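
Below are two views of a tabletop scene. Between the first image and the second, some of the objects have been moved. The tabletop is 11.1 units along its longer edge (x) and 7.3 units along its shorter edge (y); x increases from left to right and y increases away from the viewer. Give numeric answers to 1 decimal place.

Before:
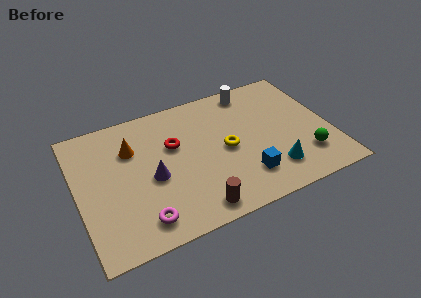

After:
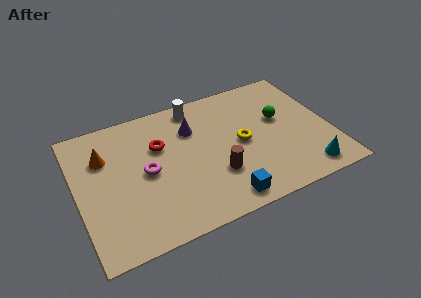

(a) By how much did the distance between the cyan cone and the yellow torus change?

+1.0

They were about 2.6 units apart before and 3.6 after — 1.0 units further apart.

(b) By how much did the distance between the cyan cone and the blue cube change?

+2.5

They were about 1.2 units apart before and 3.7 after — 2.5 units further apart.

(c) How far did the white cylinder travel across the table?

2.5

The white cylinder moved from about (8.0, 6.4) to (5.5, 6.4), a distance of √(2.5² + 0.0²) ≈ 2.5.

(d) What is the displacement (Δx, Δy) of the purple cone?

(2.0, 2.0)

The purple cone started near (3.2, 3.2) and ended near (5.2, 5.2).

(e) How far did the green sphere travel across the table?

2.6

The green sphere was near (9.8, 1.8) before and (9.0, 4.3) after, so it travelled √(0.8² + 2.5²) ≈ 2.6 units.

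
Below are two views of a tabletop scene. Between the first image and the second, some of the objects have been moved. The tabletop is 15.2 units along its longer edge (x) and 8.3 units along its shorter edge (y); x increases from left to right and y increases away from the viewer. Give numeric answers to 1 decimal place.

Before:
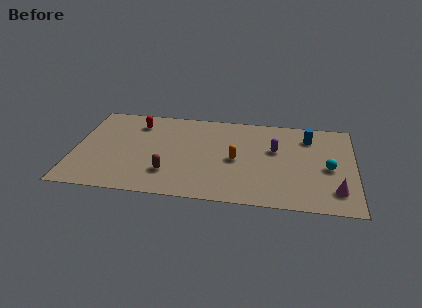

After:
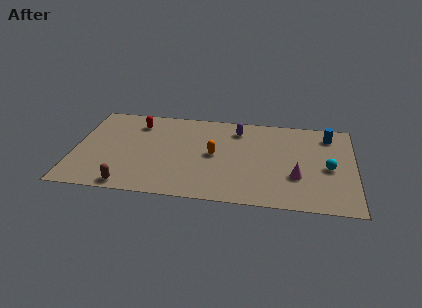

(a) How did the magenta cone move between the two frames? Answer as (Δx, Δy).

(-2.1, 1.0)

The magenta cone was at about (14.2, 1.8) and moved to about (12.1, 2.8).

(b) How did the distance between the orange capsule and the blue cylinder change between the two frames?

+2.0

The distance was about 4.7 in the first image and 6.7 in the second, so they moved 2.0 units further apart.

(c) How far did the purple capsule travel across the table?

2.6

The purple capsule moved from about (10.9, 5.1) to (8.8, 6.7), a distance of √(2.1² + 1.6²) ≈ 2.6.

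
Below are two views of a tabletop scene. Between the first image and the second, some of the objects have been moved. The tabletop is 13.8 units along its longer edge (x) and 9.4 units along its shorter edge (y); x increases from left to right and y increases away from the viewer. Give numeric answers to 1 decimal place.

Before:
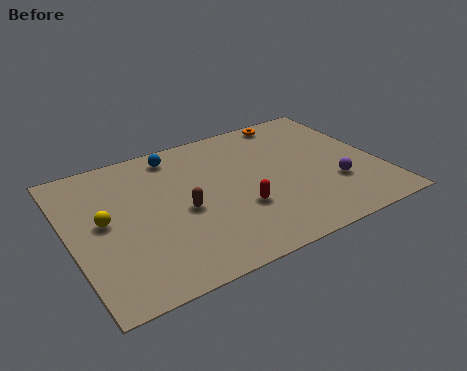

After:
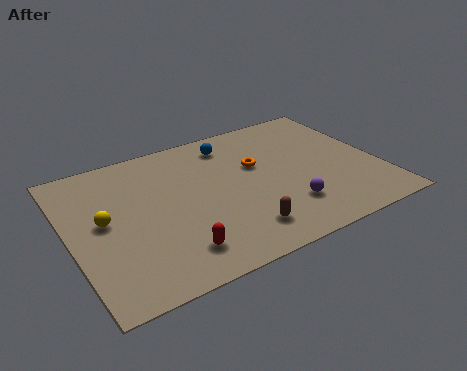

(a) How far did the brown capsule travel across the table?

3.3

From (4.9, 4.2) to (7.1, 1.8), the brown capsule covered √(2.2² + 2.4²) ≈ 3.3 units.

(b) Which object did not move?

the yellow sphere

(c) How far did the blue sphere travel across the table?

2.5

The blue sphere moved from about (5.1, 8.1) to (7.6, 7.8), a distance of √(2.5² + 0.3²) ≈ 2.5.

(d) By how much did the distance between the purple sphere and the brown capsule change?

-4.5

The distance was about 6.8 in the first image and 2.3 in the second, so they moved 4.5 units closer together.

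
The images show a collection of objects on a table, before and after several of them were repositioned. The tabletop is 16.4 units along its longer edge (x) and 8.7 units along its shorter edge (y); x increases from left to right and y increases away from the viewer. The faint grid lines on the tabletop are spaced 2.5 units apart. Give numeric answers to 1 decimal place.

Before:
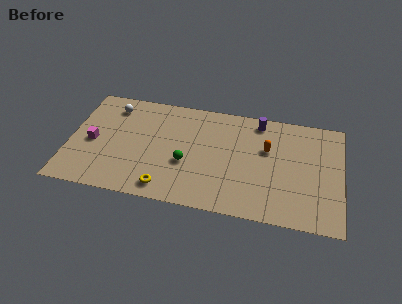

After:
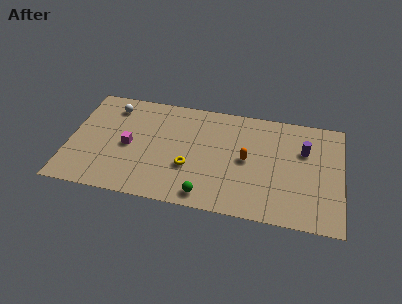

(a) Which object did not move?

the white sphere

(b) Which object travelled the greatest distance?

the purple cylinder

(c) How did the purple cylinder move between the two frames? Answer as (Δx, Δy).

(2.8, -1.8)

The purple cylinder was at about (11.3, 7.6) and moved to about (14.1, 5.8).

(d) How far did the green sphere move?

2.6

The green sphere moved from about (7.1, 3.4) to (8.4, 1.1), a distance of √(1.3² + 2.3²) ≈ 2.6.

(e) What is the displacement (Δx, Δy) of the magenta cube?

(2.2, 0.1)

From the two frames, the magenta cube sits at roughly (1.4, 4.0) before and (3.6, 4.1) after.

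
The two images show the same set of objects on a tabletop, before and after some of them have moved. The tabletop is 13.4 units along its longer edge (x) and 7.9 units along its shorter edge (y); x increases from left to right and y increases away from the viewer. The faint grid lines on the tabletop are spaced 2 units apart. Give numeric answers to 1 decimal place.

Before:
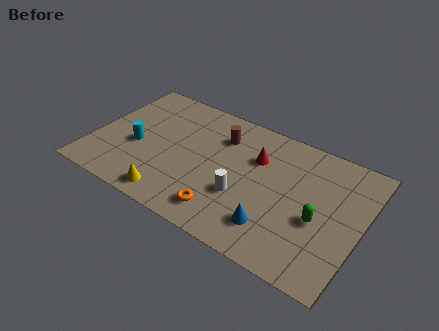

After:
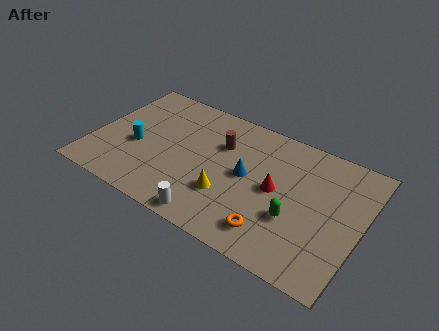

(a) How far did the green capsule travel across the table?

1.2

From (11.4, 3.3) to (10.3, 2.8), the green capsule covered √(1.1² + 0.5²) ≈ 1.2 units.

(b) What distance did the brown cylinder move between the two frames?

0.5

From (6.1, 5.9) to (6.2, 5.4), the brown cylinder covered √(0.1² + 0.5²) ≈ 0.5 units.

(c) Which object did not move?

the cyan cylinder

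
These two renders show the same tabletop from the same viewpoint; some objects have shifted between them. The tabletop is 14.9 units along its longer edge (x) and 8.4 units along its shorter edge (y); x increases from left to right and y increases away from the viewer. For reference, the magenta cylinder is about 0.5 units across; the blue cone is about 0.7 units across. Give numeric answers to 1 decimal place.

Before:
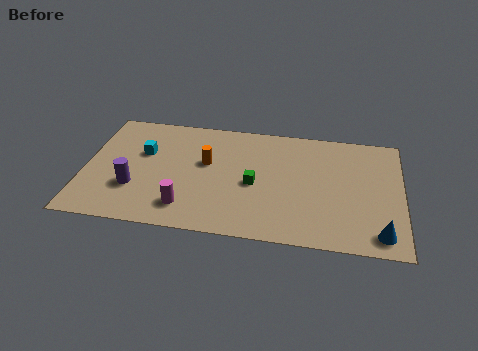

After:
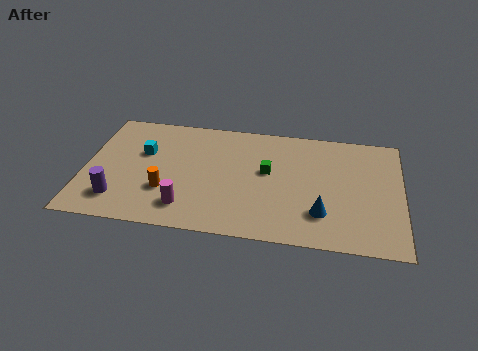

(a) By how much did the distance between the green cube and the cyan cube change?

+0.4

They were about 5.5 units apart before and 5.9 after — 0.4 units further apart.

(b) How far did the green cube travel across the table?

1.2

The green cube moved from about (8.0, 3.8) to (8.6, 4.8), a distance of √(0.6² + 1.0²) ≈ 1.2.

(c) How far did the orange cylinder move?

2.9

The orange cylinder was near (5.7, 5.0) before and (3.9, 2.7) after, so it travelled √(1.8² + 2.3²) ≈ 2.9 units.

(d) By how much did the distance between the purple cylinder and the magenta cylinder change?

+0.5

The distance was about 2.7 in the first image and 3.2 in the second, so they moved 0.5 units further apart.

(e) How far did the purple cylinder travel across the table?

1.1

The purple cylinder was near (2.4, 2.7) before and (1.7, 1.8) after, so it travelled √(0.7² + 0.9²) ≈ 1.1 units.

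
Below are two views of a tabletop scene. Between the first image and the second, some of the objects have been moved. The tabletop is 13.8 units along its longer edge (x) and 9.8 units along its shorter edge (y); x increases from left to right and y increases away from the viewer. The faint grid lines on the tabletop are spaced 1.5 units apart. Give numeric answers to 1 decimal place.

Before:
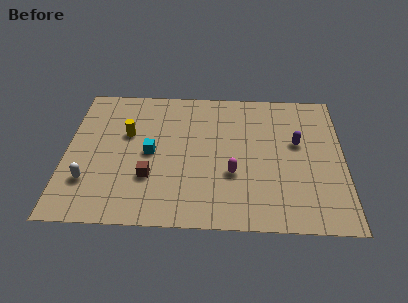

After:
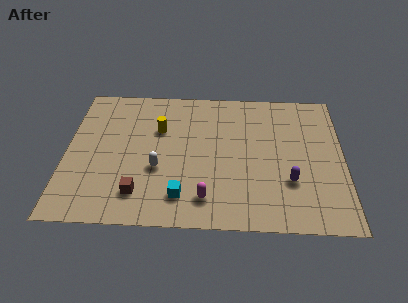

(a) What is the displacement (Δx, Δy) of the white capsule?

(3.4, 1.0)

From the two frames, the white capsule sits at roughly (1.2, 2.7) before and (4.6, 3.7) after.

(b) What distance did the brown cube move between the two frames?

1.2

From (4.2, 3.1) to (3.7, 2.0), the brown cube covered √(0.5² + 1.1²) ≈ 1.2 units.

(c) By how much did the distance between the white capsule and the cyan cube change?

-1.5

Before: roughly 3.7 units apart; after: 2.2. That's 1.5 units closer together.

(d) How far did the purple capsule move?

2.7

The purple capsule was near (11.5, 5.8) before and (11.1, 3.1) after, so it travelled √(0.4² + 2.7²) ≈ 2.7 units.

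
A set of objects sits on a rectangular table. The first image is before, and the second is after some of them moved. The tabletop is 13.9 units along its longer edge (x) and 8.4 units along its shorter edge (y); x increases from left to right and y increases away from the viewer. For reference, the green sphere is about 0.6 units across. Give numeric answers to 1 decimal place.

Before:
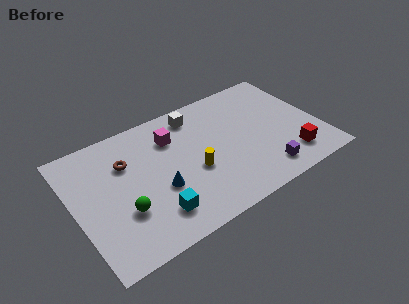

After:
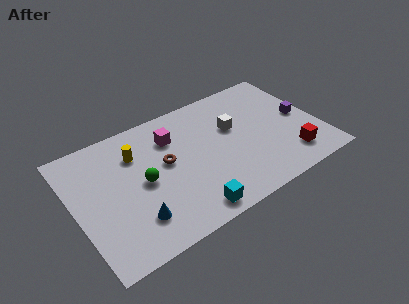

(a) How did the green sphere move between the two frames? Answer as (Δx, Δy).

(1.3, 1.3)

From the two frames, the green sphere sits at roughly (2.5, 2.8) before and (3.8, 4.1) after.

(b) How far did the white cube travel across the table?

2.7

The white cube moved from about (7.3, 7.1) to (9.2, 5.2), a distance of √(1.9² + 1.9²) ≈ 2.7.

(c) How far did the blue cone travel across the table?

2.0

The blue cone moved from about (4.6, 3.2) to (3.0, 2.0), a distance of √(1.6² + 1.2²) ≈ 2.0.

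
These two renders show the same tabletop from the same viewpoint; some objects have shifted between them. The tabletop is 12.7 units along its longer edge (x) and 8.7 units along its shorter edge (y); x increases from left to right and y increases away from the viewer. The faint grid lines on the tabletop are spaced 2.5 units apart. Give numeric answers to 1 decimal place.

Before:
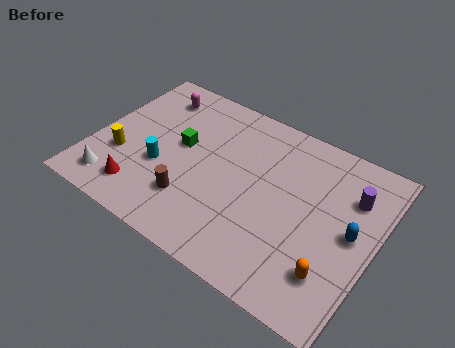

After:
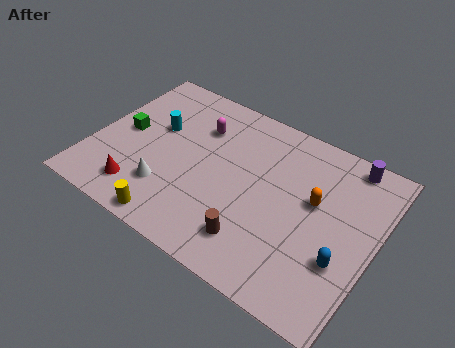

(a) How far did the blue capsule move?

1.5

The blue capsule was near (11.7, 4.4) before and (11.5, 2.9) after, so it travelled √(0.2² + 1.5²) ≈ 1.5 units.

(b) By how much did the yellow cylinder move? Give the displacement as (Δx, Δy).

(2.9, -2.2)

The yellow cylinder started near (1.4, 3.0) and ended near (4.3, 0.8).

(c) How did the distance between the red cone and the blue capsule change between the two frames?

-0.5

The distance was about 9.5 in the first image and 9.0 in the second, so they moved 0.5 units closer together.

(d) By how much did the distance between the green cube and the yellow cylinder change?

+1.6

They were about 3.1 units apart before and 4.7 after — 1.6 units further apart.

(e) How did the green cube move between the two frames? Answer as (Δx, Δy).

(-2.5, -0.5)

From the two frames, the green cube sits at roughly (3.8, 4.9) before and (1.3, 4.4) after.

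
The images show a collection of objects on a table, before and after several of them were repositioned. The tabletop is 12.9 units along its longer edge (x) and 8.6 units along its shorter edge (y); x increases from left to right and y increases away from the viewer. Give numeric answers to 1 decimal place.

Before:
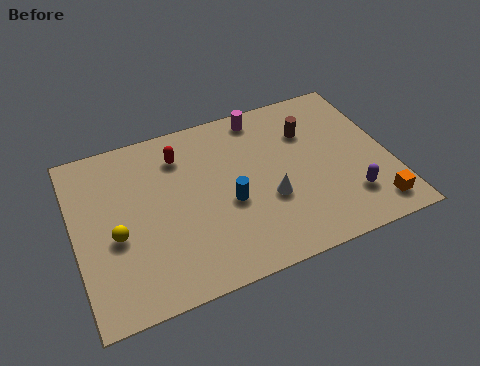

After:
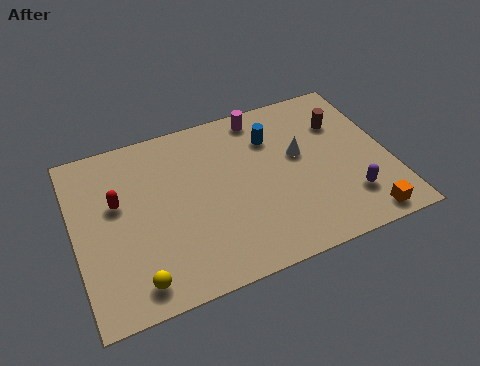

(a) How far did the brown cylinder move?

1.4

The brown cylinder was near (9.8, 6.1) before and (11.2, 6.1) after, so it travelled √(1.4² + 0.0²) ≈ 1.4 units.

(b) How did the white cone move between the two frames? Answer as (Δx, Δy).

(1.5, 1.8)

The white cone was at about (7.8, 3.2) and moved to about (9.3, 5.0).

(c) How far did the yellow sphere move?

2.5

The yellow sphere moved from about (1.6, 3.6) to (2.2, 1.2), a distance of √(0.6² + 2.4²) ≈ 2.5.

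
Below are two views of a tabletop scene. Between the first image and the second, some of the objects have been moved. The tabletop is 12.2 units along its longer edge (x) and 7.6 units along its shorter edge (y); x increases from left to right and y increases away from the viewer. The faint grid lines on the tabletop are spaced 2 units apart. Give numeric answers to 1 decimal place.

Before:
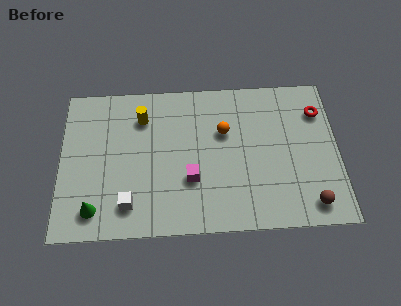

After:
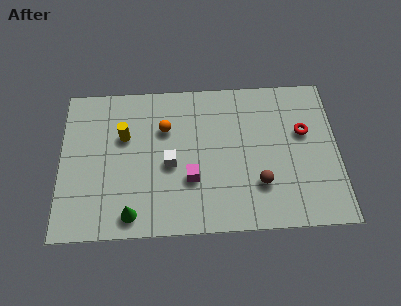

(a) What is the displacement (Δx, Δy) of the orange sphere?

(-2.6, 0.3)

From the two frames, the orange sphere sits at roughly (7.2, 4.9) before and (4.6, 5.2) after.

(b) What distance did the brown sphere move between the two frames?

2.5

The brown sphere moved from about (10.9, 1.1) to (8.7, 2.2), a distance of √(2.2² + 1.1²) ≈ 2.5.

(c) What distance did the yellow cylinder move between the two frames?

1.2

From (3.6, 5.8) to (2.8, 4.9), the yellow cylinder covered √(0.8² + 0.9²) ≈ 1.2 units.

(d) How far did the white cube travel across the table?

2.6

The white cube was near (3.0, 1.5) before and (4.8, 3.4) after, so it travelled √(1.8² + 1.9²) ≈ 2.6 units.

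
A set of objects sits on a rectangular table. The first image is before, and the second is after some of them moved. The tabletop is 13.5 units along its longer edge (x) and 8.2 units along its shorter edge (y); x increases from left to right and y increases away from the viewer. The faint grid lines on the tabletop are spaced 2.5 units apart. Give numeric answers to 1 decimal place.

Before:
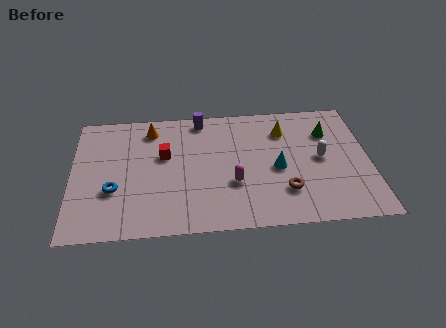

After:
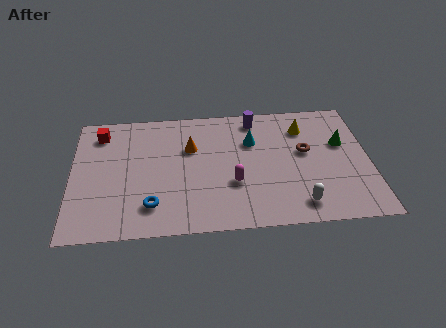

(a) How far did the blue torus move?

2.0

From (1.9, 2.9) to (3.6, 1.8), the blue torus covered √(1.7² + 1.1²) ≈ 2.0 units.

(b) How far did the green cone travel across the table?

1.0

The green cone was near (11.7, 5.9) before and (12.3, 5.1) after, so it travelled √(0.6² + 0.8²) ≈ 1.0 units.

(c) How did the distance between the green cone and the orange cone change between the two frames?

-1.2

The distance was about 8.1 in the first image and 6.9 in the second, so they moved 1.2 units closer together.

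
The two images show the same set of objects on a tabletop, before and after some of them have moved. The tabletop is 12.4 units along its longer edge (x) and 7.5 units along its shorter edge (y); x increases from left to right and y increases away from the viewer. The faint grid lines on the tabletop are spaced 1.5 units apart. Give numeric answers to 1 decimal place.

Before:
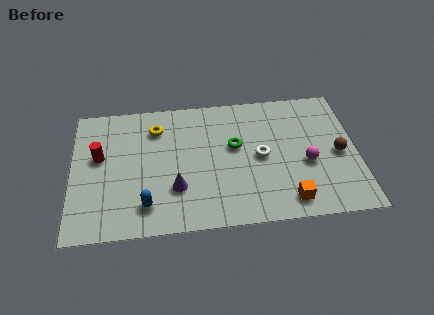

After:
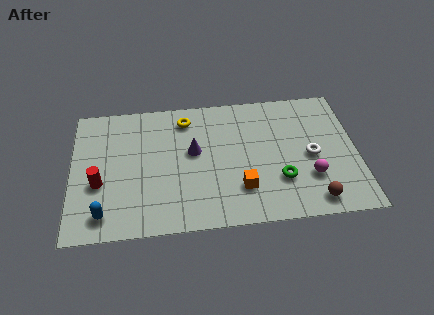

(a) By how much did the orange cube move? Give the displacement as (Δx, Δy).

(-2.0, 0.9)

The orange cube was at about (9.3, 1.1) and moved to about (7.3, 2.0).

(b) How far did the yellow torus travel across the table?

1.4

The yellow torus moved from about (3.7, 5.8) to (5.0, 6.2), a distance of √(1.3² + 0.4²) ≈ 1.4.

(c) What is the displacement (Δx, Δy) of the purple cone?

(0.8, 2.0)

The purple cone was at about (4.5, 2.3) and moved to about (5.3, 4.3).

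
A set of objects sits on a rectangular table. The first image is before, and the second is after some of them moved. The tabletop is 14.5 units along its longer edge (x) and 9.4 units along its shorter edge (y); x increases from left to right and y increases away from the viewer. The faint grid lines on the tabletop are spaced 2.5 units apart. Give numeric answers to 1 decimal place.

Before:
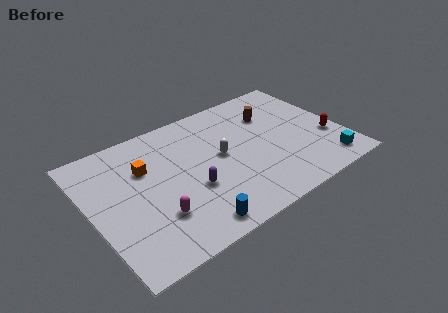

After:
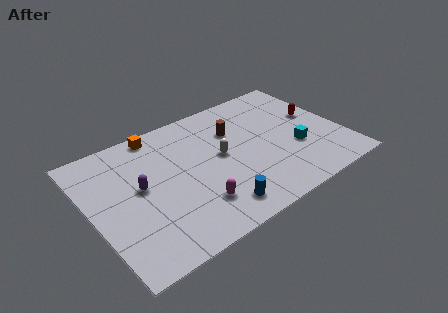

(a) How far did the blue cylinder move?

1.6

The blue cylinder was near (5.0, 1.1) before and (6.5, 1.5) after, so it travelled √(1.5² + 0.4²) ≈ 1.6 units.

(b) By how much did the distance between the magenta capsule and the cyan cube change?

-3.6

The distance was about 9.9 in the first image and 6.3 in the second, so they moved 3.6 units closer together.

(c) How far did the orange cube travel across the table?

2.5

From (3.3, 6.3) to (4.4, 8.5), the orange cube covered √(1.1² + 2.2²) ≈ 2.5 units.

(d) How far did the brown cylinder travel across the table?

2.3

From (10.9, 6.7) to (8.6, 6.5), the brown cylinder covered √(2.3² + 0.2²) ≈ 2.3 units.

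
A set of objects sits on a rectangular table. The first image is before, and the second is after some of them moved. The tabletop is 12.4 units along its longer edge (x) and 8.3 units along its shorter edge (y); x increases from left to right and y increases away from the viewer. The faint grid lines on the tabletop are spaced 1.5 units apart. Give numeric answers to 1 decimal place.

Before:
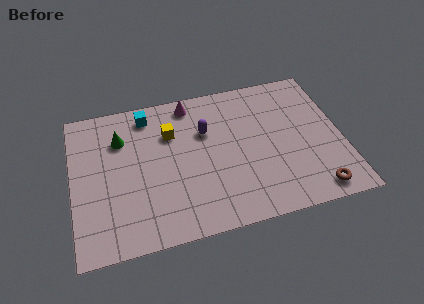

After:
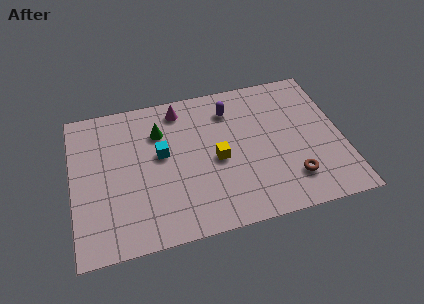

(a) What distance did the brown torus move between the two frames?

1.3

The brown torus was near (10.9, 1.0) before and (9.9, 1.9) after, so it travelled √(1.0² + 0.9²) ≈ 1.3 units.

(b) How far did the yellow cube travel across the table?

2.8

The yellow cube was near (4.6, 5.8) before and (6.6, 3.8) after, so it travelled √(2.0² + 2.0²) ≈ 2.8 units.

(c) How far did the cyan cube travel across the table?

2.5

The cyan cube was near (3.6, 7.1) before and (4.1, 4.7) after, so it travelled √(0.5² + 2.4²) ≈ 2.5 units.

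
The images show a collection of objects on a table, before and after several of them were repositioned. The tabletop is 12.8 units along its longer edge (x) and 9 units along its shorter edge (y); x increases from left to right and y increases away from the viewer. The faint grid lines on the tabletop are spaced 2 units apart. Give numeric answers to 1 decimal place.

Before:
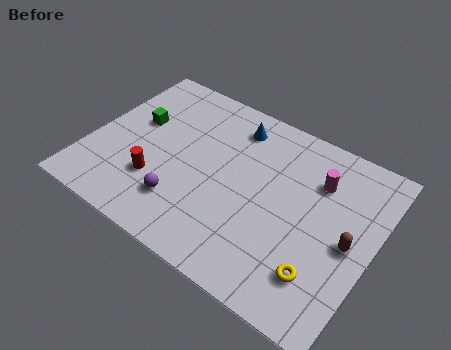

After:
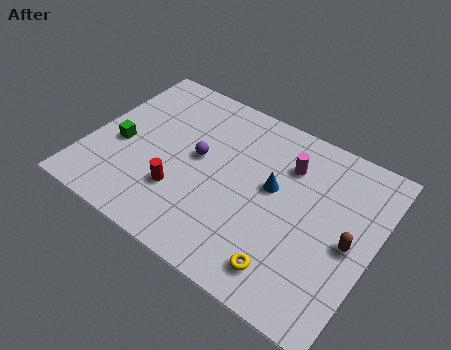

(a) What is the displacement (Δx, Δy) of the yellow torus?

(-1.4, -0.6)

From the two frames, the yellow torus sits at roughly (10.9, 2.1) before and (9.5, 1.5) after.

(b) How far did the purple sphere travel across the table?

2.7

The purple sphere moved from about (4.6, 2.2) to (4.8, 4.9), a distance of √(0.2² + 2.7²) ≈ 2.7.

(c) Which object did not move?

the brown capsule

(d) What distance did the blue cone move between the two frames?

3.2

From (6.0, 7.4) to (8.2, 5.1), the blue cone covered √(2.2² + 2.3²) ≈ 3.2 units.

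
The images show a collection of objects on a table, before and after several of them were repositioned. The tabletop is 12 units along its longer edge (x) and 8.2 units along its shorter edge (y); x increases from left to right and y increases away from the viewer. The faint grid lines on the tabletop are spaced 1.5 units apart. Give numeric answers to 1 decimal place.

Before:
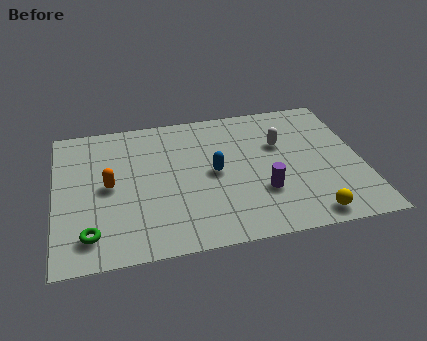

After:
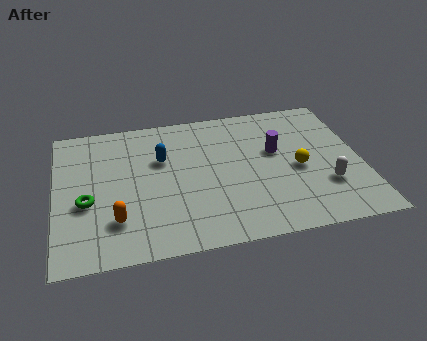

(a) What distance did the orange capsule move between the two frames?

2.0

The orange capsule moved from about (2.1, 4.1) to (2.3, 2.1), a distance of √(0.2² + 2.0²) ≈ 2.0.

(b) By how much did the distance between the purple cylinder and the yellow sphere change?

-1.0

The distance was about 2.4 in the first image and 1.4 in the second, so they moved 1.0 units closer together.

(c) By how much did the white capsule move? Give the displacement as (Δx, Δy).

(1.6, -2.8)

The white capsule was at about (8.9, 5.3) and moved to about (10.5, 2.5).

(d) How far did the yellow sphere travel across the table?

2.8

From (9.7, 0.9) to (9.5, 3.7), the yellow sphere covered √(0.2² + 2.8²) ≈ 2.8 units.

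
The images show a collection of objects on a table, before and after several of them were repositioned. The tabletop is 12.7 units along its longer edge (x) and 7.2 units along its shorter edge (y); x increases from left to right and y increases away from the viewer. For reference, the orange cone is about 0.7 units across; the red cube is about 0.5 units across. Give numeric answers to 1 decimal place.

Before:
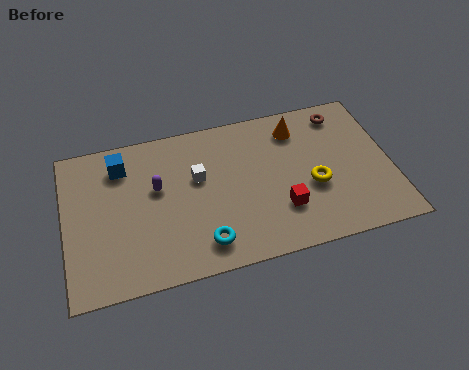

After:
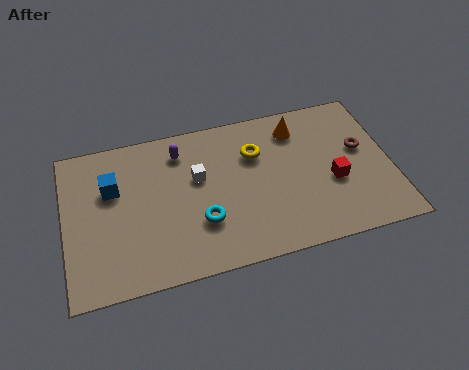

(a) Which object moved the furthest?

the yellow torus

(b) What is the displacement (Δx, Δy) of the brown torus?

(0.6, -1.9)

The brown torus started near (11.0, 6.1) and ended near (11.6, 4.2).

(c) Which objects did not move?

the orange cone and the white cube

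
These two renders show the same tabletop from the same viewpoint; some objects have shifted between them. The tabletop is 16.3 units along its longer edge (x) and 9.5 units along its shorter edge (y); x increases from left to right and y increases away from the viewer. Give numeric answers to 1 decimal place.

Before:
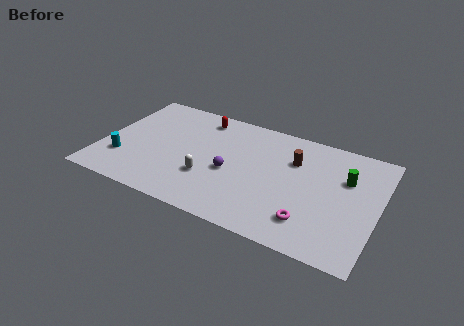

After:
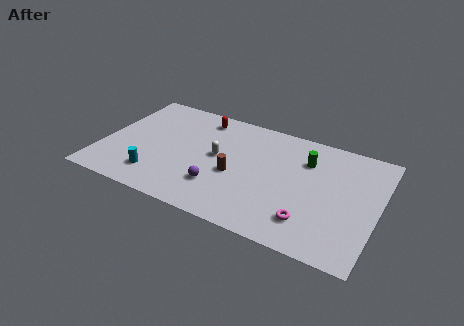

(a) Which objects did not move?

the red capsule and the magenta torus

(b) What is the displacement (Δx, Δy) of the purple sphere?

(-0.5, -1.5)

The purple sphere was at about (7.7, 4.1) and moved to about (7.2, 2.6).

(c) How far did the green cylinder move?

2.5

The green cylinder moved from about (14.3, 6.3) to (11.9, 6.9), a distance of √(2.4² + 0.6²) ≈ 2.5.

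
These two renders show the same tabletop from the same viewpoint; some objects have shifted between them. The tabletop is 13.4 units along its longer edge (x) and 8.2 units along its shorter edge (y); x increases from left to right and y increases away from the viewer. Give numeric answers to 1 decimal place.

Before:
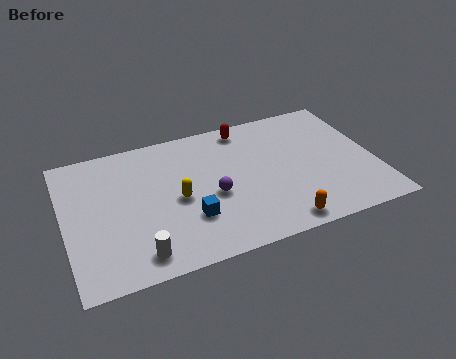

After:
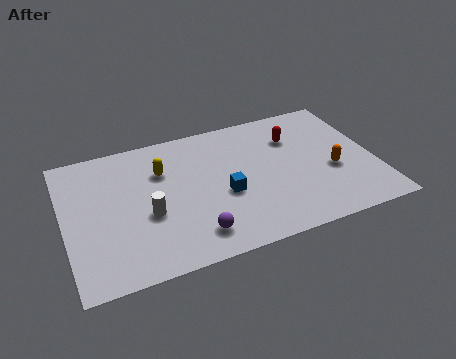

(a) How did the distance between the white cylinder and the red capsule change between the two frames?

-0.8

Before: roughly 7.9 units apart; after: 7.1. That's 0.8 units closer together.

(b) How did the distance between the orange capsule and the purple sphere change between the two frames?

+2.8

Before: roughly 3.7 units apart; after: 6.5. That's 2.8 units further apart.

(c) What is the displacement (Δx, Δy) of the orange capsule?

(2.6, 2.4)

The orange capsule was at about (8.9, 0.9) and moved to about (11.5, 3.3).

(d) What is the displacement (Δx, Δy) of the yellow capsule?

(-0.5, 1.9)

From the two frames, the yellow capsule sits at roughly (4.8, 3.8) before and (4.3, 5.7) after.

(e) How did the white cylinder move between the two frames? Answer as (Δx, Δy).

(0.6, 2.1)

The white cylinder was at about (2.9, 1.2) and moved to about (3.5, 3.3).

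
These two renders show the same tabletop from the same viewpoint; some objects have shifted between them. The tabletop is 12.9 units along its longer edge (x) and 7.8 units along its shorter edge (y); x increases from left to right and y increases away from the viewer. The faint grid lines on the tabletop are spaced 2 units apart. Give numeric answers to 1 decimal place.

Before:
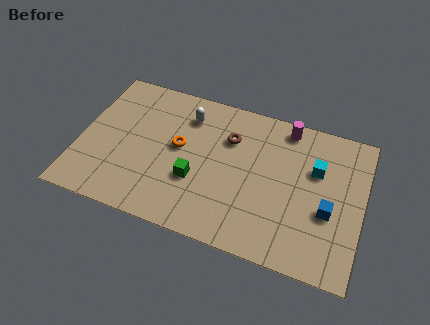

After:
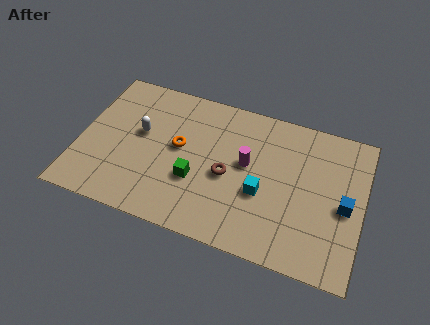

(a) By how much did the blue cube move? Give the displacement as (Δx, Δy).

(0.7, 0.5)

The blue cube started near (11.4, 3.1) and ended near (12.1, 3.6).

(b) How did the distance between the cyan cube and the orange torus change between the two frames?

-2.2

They were about 6.3 units apart before and 4.1 after — 2.2 units closer together.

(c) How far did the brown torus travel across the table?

2.0

From (6.7, 5.5) to (6.8, 3.5), the brown torus covered √(0.1² + 2.0²) ≈ 2.0 units.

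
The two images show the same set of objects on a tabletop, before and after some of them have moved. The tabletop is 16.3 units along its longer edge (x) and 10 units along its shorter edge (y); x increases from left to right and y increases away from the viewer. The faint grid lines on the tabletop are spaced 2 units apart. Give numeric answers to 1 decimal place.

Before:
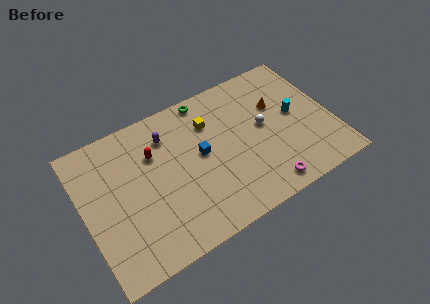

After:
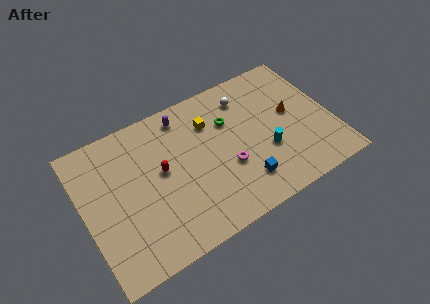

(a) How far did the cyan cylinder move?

2.8

The cyan cylinder was near (14.0, 5.3) before and (11.8, 3.6) after, so it travelled √(2.2² + 1.7²) ≈ 2.8 units.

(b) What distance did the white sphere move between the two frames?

2.7

From (11.9, 5.4) to (11.1, 8.0), the white sphere covered √(0.8² + 2.6²) ≈ 2.7 units.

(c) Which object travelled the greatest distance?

the blue cube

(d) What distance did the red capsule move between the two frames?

1.4

The red capsule moved from about (4.8, 6.9) to (5.1, 5.5), a distance of √(0.3² + 1.4²) ≈ 1.4.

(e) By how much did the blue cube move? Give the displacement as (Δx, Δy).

(2.3, -3.2)

From the two frames, the blue cube sits at roughly (7.7, 5.4) before and (10.0, 2.2) after.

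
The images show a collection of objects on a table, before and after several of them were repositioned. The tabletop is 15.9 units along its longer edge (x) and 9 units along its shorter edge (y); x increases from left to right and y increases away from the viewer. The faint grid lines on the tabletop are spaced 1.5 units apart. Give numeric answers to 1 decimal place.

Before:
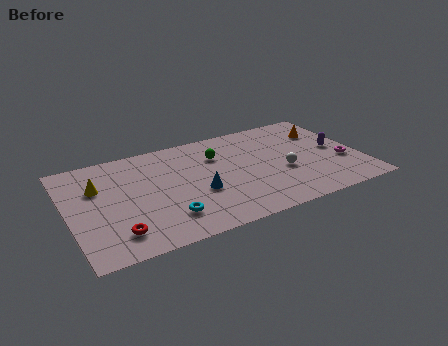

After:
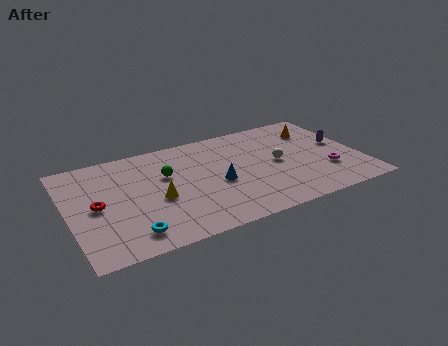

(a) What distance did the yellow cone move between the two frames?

3.7

The yellow cone moved from about (1.7, 6.0) to (4.7, 3.8), a distance of √(3.0² + 2.2²) ≈ 3.7.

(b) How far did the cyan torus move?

2.1

The cyan torus moved from about (5.0, 2.1) to (3.0, 1.5), a distance of √(2.0² + 0.6²) ≈ 2.1.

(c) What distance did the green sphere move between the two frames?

3.0

The green sphere moved from about (8.3, 6.4) to (5.4, 5.7), a distance of √(2.9² + 0.7²) ≈ 3.0.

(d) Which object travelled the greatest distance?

the yellow cone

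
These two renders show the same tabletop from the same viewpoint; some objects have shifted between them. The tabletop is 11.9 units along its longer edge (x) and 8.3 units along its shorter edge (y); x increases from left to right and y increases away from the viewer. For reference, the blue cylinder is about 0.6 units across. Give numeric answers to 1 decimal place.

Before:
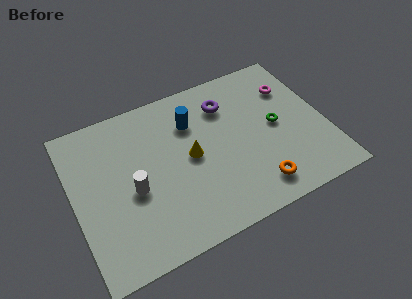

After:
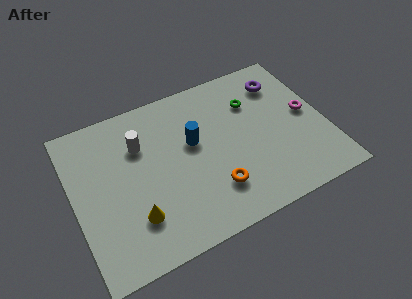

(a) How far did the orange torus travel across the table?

2.0

The orange torus moved from about (8.2, 1.4) to (6.3, 2.1), a distance of √(1.9² + 0.7²) ≈ 2.0.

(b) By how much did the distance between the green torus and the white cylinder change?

-1.5

They were about 6.9 units apart before and 5.4 after — 1.5 units closer together.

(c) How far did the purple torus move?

2.7

The purple torus was near (7.5, 6.3) before and (10.2, 6.5) after, so it travelled √(2.7² + 0.2²) ≈ 2.7 units.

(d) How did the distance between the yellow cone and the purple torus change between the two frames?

+5.8

Before: roughly 2.9 units apart; after: 8.7. That's 5.8 units further apart.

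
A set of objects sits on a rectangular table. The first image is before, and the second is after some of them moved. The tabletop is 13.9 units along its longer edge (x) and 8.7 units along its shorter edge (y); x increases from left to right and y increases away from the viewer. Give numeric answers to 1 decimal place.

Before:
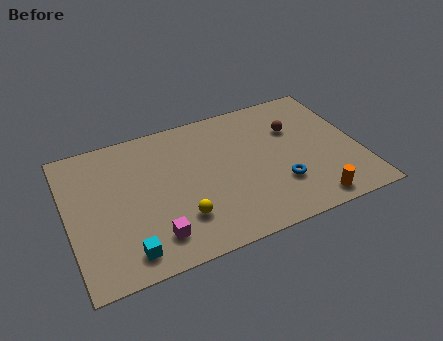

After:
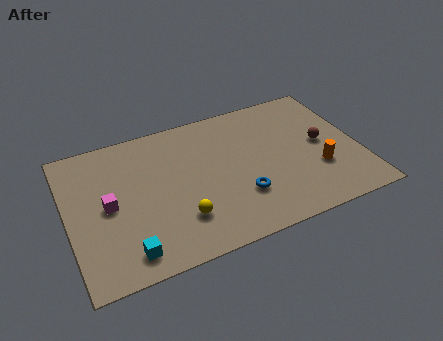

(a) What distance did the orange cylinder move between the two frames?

2.0

The orange cylinder moved from about (11.2, 1.0) to (11.8, 2.9), a distance of √(0.6² + 1.9²) ≈ 2.0.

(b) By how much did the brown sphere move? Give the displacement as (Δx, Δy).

(1.2, -1.4)

The brown sphere was at about (11.0, 5.9) and moved to about (12.2, 4.5).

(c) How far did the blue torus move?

1.9

From (9.9, 2.6) to (8.0, 2.6), the blue torus covered √(1.9² + 0.0²) ≈ 1.9 units.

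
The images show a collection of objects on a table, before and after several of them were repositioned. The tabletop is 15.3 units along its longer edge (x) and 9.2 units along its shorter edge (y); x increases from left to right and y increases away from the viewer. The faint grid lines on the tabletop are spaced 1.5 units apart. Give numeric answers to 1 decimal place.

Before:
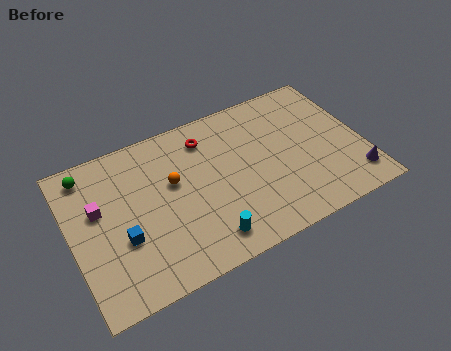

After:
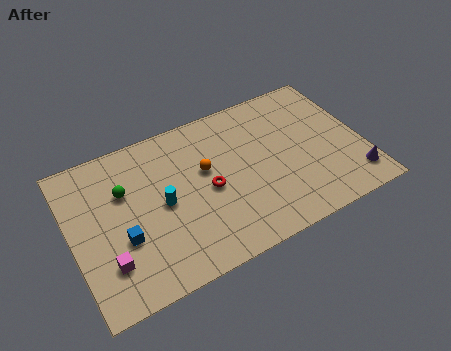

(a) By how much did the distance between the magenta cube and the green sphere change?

+1.6

The distance was about 2.3 in the first image and 3.9 in the second, so they moved 1.6 units further apart.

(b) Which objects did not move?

the purple cone and the blue cube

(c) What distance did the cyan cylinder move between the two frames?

3.6

From (6.6, 1.5) to (4.7, 4.5), the cyan cylinder covered √(1.9² + 3.0²) ≈ 3.6 units.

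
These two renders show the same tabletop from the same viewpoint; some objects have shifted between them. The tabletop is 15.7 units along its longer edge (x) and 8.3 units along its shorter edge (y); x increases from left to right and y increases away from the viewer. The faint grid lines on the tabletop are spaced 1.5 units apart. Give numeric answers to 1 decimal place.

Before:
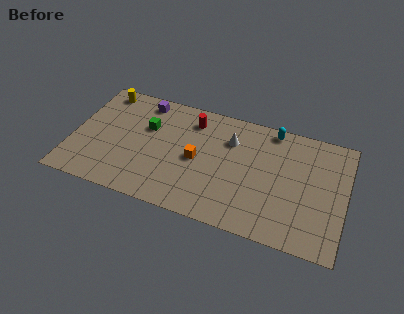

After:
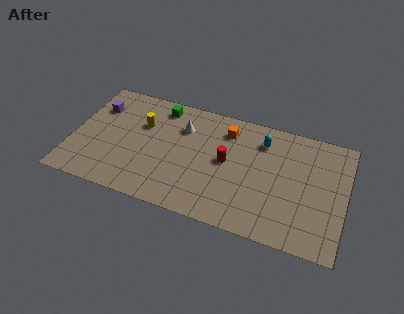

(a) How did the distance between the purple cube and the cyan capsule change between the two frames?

+2.1

Before: roughly 7.5 units apart; after: 9.6. That's 2.1 units further apart.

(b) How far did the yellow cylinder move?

3.1

The yellow cylinder moved from about (1.4, 7.3) to (3.9, 5.5), a distance of √(2.5² + 1.8²) ≈ 3.1.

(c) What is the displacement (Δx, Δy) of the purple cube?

(-2.6, -1.2)

From the two frames, the purple cube sits at roughly (3.8, 7.2) before and (1.2, 6.0) after.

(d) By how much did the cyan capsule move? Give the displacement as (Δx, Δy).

(-0.5, -1.0)

The cyan capsule started near (11.3, 7.5) and ended near (10.8, 6.5).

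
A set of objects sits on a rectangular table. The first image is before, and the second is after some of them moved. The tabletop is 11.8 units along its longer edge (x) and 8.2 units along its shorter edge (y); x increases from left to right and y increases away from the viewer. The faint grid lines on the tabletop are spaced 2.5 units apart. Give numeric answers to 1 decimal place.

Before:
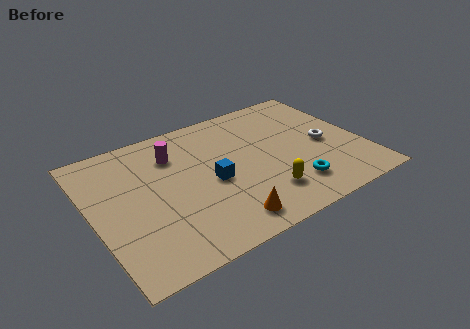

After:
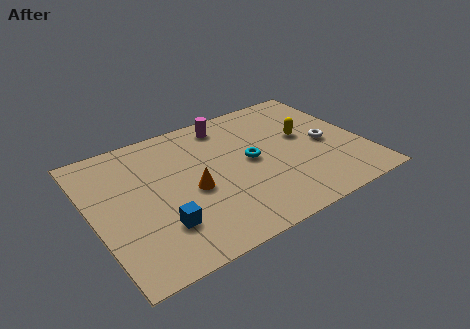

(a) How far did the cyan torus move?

2.8

The cyan torus moved from about (8.3, 1.8) to (6.9, 4.2), a distance of √(1.4² + 2.4²) ≈ 2.8.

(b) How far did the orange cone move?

2.6

The orange cone was near (5.2, 1.2) before and (4.2, 3.6) after, so it travelled √(1.0² + 2.4²) ≈ 2.6 units.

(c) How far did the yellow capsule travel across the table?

3.6

From (7.1, 1.9) to (9.4, 4.7), the yellow capsule covered √(2.3² + 2.8²) ≈ 3.6 units.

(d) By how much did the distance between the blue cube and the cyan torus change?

+1.0

Before: roughly 3.7 units apart; after: 4.7. That's 1.0 units further apart.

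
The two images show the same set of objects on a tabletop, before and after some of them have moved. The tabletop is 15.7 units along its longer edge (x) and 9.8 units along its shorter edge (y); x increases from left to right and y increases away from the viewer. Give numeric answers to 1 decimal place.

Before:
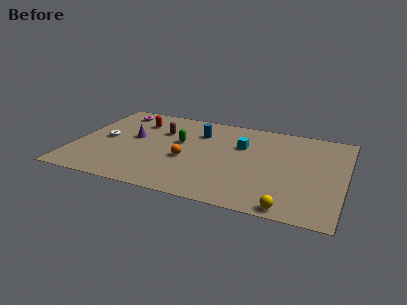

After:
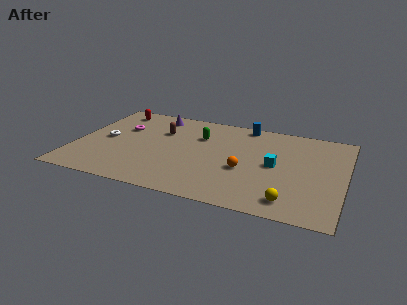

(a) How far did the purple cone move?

3.1

The purple cone was near (3.3, 5.5) before and (4.3, 8.4) after, so it travelled √(1.0² + 2.9²) ≈ 3.1 units.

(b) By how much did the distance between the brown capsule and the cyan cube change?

+2.3

The distance was about 4.8 in the first image and 7.1 in the second, so they moved 2.3 units further apart.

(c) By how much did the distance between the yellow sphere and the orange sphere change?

-3.3

Before: roughly 7.0 units apart; after: 3.7. That's 3.3 units closer together.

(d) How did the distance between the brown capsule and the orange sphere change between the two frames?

+2.7

Before: roughly 3.2 units apart; after: 5.9. That's 2.7 units further apart.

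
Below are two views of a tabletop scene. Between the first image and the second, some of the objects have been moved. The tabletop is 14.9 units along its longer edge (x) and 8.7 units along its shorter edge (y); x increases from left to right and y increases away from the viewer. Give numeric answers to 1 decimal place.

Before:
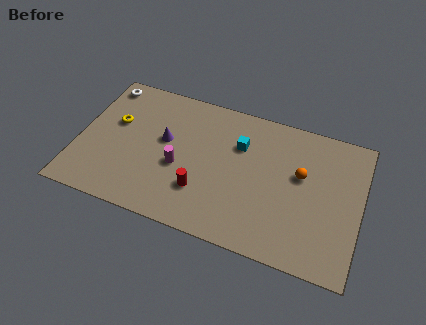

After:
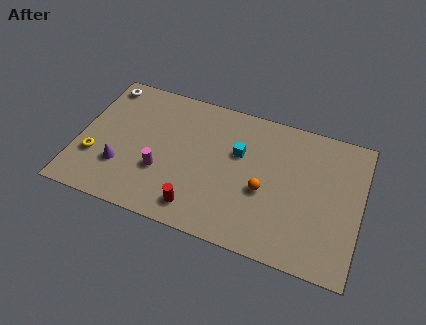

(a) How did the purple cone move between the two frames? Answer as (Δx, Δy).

(-2.1, -2.4)

From the two frames, the purple cone sits at roughly (4.5, 5.0) before and (2.4, 2.6) after.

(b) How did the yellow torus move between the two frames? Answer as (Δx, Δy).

(-0.8, -2.5)

The yellow torus was at about (1.8, 5.3) and moved to about (1.0, 2.8).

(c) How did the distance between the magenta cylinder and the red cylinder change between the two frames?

+0.9

They were about 1.7 units apart before and 2.6 after — 0.9 units further apart.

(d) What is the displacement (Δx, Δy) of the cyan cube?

(0.0, -0.5)

The cyan cube started near (8.4, 6.0) and ended near (8.4, 5.5).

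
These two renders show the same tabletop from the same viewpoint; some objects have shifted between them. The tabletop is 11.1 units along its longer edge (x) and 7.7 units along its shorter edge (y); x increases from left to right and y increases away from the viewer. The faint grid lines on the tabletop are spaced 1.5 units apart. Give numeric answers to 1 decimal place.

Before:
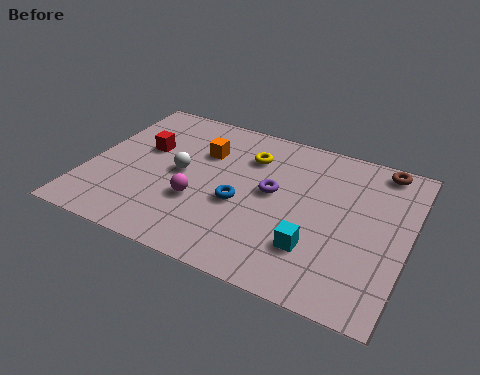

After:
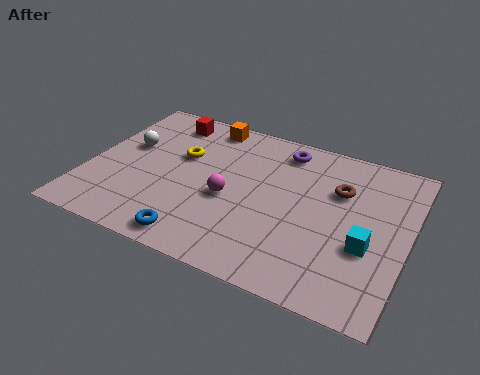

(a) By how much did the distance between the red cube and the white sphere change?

+0.6

Before: roughly 1.6 units apart; after: 2.2. That's 0.6 units further apart.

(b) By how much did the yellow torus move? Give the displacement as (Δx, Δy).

(-2.3, -0.9)

The yellow torus was at about (5.4, 5.7) and moved to about (3.1, 4.8).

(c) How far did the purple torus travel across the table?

2.3

The purple torus moved from about (6.4, 4.2) to (6.5, 6.5), a distance of √(0.1² + 2.3²) ≈ 2.3.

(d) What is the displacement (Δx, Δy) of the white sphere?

(-2.0, 0.7)

From the two frames, the white sphere sits at roughly (3.2, 3.9) before and (1.2, 4.6) after.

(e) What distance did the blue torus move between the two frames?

2.6

The blue torus moved from about (5.4, 3.2) to (4.2, 0.9), a distance of √(1.2² + 2.3²) ≈ 2.6.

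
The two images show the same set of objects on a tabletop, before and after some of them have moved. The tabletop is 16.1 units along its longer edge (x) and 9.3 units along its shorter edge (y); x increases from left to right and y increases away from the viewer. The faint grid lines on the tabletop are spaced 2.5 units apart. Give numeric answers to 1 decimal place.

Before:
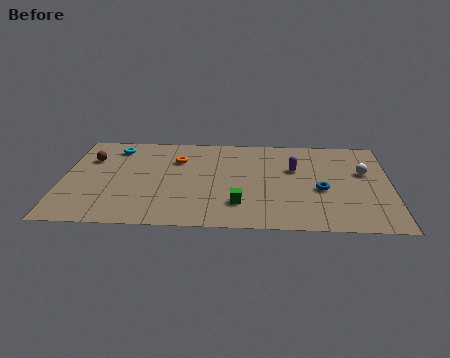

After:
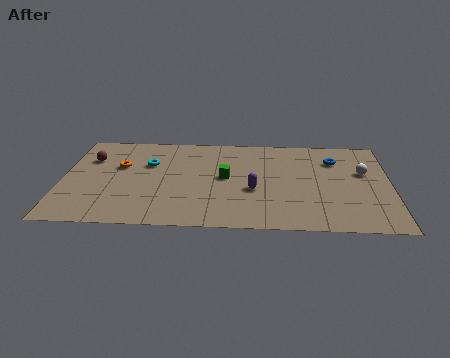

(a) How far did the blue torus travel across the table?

3.1

From (12.7, 3.9) to (13.4, 6.9), the blue torus covered √(0.7² + 3.0²) ≈ 3.1 units.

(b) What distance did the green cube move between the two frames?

2.7

From (8.7, 2.3) to (8.0, 4.9), the green cube covered √(0.7² + 2.6²) ≈ 2.7 units.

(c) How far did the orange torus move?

2.9

From (5.6, 6.6) to (2.8, 5.8), the orange torus covered √(2.8² + 0.8²) ≈ 2.9 units.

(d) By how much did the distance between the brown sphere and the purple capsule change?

-1.5

Before: roughly 10.1 units apart; after: 8.6. That's 1.5 units closer together.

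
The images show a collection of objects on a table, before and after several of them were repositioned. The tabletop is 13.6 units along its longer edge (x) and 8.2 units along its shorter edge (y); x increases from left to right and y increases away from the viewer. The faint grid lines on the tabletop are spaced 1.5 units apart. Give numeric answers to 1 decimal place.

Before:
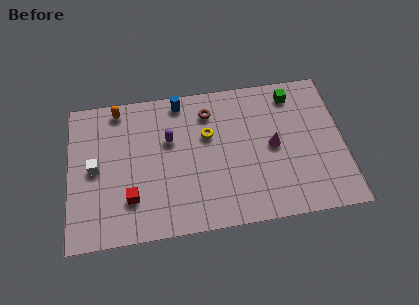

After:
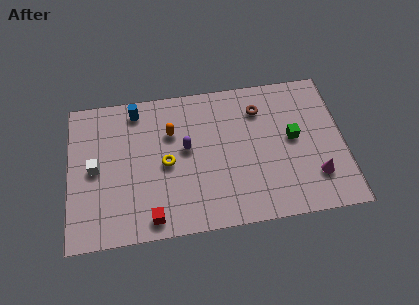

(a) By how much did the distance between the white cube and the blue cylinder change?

-1.7

They were about 5.4 units apart before and 3.7 after — 1.7 units closer together.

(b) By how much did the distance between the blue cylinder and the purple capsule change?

+1.3

They were about 2.2 units apart before and 3.5 after — 1.3 units further apart.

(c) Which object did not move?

the white cube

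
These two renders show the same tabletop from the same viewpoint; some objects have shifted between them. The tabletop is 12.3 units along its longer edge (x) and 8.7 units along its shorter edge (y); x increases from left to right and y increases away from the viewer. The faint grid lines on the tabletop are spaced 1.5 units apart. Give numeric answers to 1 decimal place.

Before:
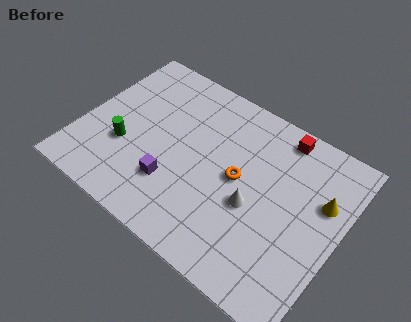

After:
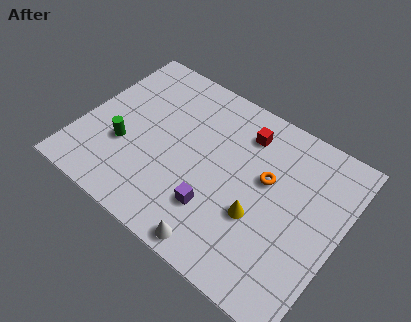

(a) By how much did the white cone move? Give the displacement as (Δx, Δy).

(-1.1, -2.8)

From the two frames, the white cone sits at roughly (8.4, 3.6) before and (7.3, 0.8) after.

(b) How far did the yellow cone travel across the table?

3.5

The yellow cone was near (11.3, 5.6) before and (8.7, 3.2) after, so it travelled √(2.6² + 2.4²) ≈ 3.5 units.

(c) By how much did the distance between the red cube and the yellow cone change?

+0.8

Before: roughly 3.2 units apart; after: 4.0. That's 0.8 units further apart.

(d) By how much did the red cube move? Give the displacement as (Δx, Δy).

(-1.6, -0.8)

The red cube was at about (8.9, 7.7) and moved to about (7.3, 6.9).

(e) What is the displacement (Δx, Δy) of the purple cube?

(2.1, -0.1)

From the two frames, the purple cube sits at roughly (4.7, 2.5) before and (6.8, 2.4) after.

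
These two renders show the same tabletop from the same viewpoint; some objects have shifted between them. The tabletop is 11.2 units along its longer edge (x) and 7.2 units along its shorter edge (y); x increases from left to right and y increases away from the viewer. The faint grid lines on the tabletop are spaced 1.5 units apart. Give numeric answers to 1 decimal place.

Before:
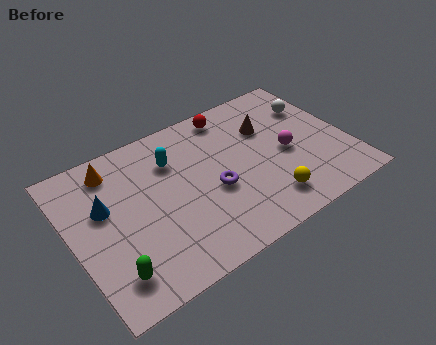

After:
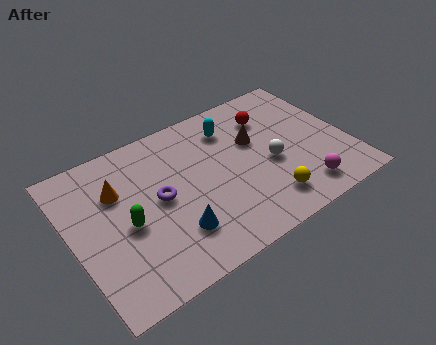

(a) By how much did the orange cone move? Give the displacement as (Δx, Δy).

(0.0, -1.1)

The orange cone started near (2.0, 6.0) and ended near (2.0, 4.9).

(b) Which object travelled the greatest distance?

the blue cone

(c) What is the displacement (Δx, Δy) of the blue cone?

(2.4, -2.5)

From the two frames, the blue cone sits at roughly (1.4, 4.4) before and (3.8, 1.9) after.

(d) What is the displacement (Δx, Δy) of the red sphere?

(1.5, -0.9)

From the two frames, the red sphere sits at roughly (6.9, 6.3) before and (8.4, 5.4) after.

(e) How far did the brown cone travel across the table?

0.7

From (8.2, 4.9) to (7.6, 4.5), the brown cone covered √(0.6² + 0.4²) ≈ 0.7 units.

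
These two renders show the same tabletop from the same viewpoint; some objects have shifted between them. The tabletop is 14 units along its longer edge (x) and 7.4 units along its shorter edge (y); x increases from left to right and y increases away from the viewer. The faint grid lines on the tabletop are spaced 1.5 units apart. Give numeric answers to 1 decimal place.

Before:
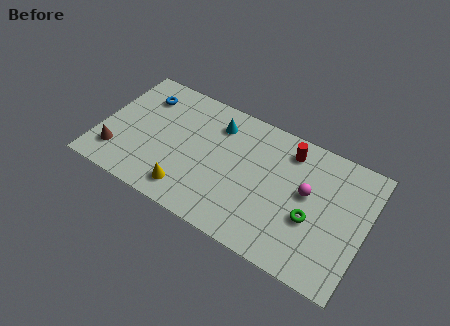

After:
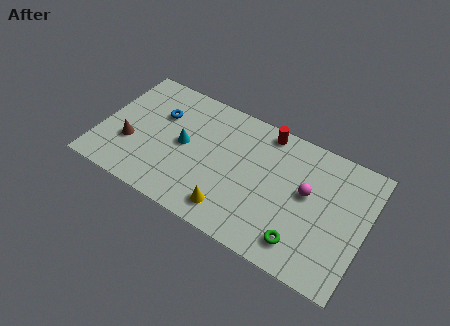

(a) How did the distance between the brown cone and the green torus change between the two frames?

-0.9

The distance was about 10.3 in the first image and 9.4 in the second, so they moved 0.9 units closer together.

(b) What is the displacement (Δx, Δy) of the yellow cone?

(2.3, 0.0)

The yellow cone was at about (5.0, 1.3) and moved to about (7.3, 1.3).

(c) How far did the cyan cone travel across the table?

2.5

From (5.9, 5.8) to (4.4, 3.8), the cyan cone covered √(1.5² + 2.0²) ≈ 2.5 units.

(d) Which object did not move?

the magenta sphere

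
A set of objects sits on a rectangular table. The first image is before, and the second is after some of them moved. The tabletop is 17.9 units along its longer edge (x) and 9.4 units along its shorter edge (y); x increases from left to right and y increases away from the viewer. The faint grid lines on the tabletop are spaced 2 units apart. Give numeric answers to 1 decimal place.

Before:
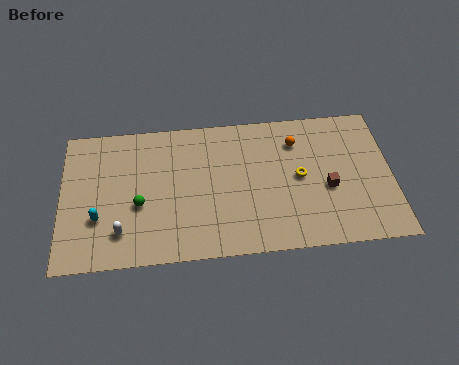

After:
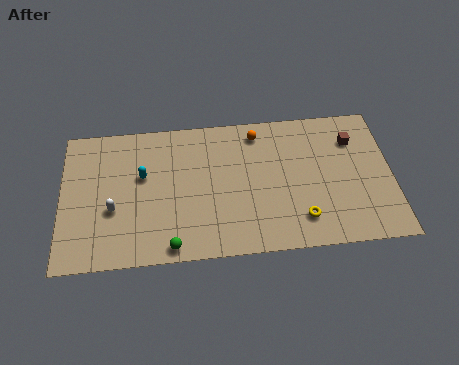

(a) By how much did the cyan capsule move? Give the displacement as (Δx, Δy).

(2.4, 2.6)

The cyan capsule was at about (2.0, 3.1) and moved to about (4.4, 5.7).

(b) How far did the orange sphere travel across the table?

2.2

From (12.8, 7.2) to (10.7, 8.0), the orange sphere covered √(2.1² + 0.8²) ≈ 2.2 units.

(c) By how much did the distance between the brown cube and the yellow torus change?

+4.1

They were about 1.7 units apart before and 5.8 after — 4.1 units further apart.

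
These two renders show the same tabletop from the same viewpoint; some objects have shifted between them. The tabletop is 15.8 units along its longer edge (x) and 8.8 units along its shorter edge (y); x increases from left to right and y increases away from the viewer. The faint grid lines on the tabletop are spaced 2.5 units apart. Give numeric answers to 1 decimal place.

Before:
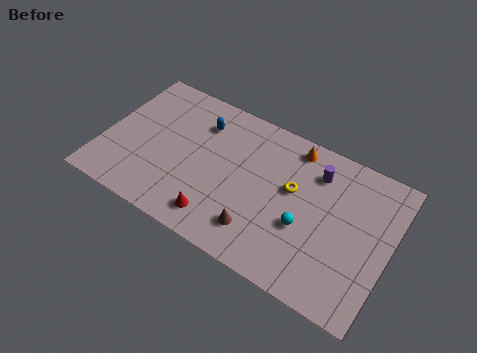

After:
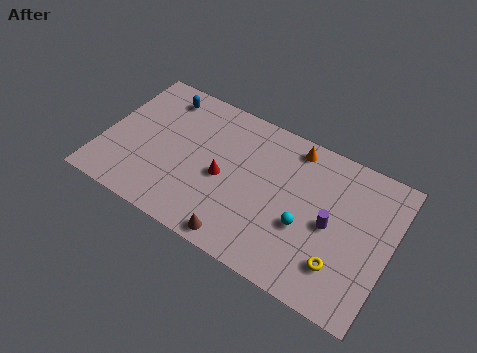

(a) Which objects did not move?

the orange cone and the cyan sphere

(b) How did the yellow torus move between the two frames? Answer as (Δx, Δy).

(3.0, -3.0)

From the two frames, the yellow torus sits at roughly (10.4, 5.2) before and (13.4, 2.2) after.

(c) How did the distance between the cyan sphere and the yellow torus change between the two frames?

+0.4

Before: roughly 2.0 units apart; after: 2.4. That's 0.4 units further apart.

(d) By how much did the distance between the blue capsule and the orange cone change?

+2.2

They were about 5.2 units apart before and 7.4 after — 2.2 units further apart.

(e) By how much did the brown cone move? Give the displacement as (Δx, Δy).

(-0.9, -1.0)

The brown cone was at about (9.0, 1.9) and moved to about (8.1, 0.9).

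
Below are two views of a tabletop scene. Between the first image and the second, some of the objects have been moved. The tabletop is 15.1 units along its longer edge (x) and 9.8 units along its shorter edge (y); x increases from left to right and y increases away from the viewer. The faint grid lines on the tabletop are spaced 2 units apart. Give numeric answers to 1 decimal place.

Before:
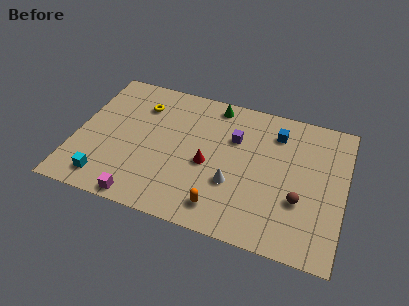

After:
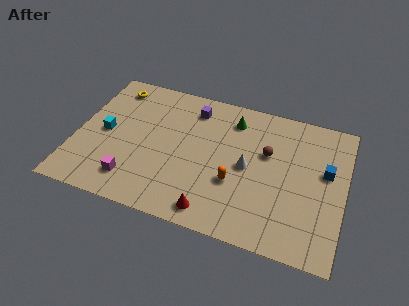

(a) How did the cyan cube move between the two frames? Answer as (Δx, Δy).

(-0.4, 3.3)

From the two frames, the cyan cube sits at roughly (2.0, 1.5) before and (1.6, 4.8) after.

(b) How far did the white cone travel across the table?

1.6

The white cone moved from about (9.0, 3.4) to (9.7, 4.8), a distance of √(0.7² + 1.4²) ≈ 1.6.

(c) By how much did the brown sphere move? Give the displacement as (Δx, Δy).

(-2.0, 2.7)

The brown sphere was at about (12.7, 3.4) and moved to about (10.7, 6.1).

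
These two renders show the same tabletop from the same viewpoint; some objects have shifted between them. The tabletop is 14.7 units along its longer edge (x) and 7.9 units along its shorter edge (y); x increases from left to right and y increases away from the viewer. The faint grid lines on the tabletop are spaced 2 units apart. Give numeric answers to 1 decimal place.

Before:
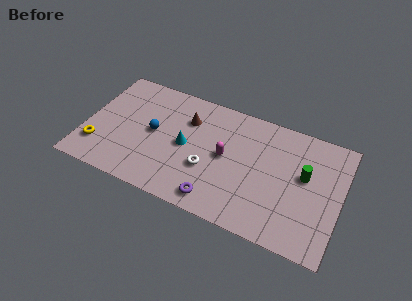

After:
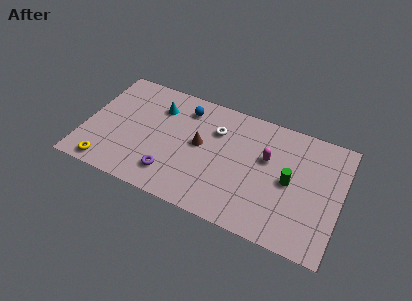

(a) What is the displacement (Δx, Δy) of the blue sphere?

(1.6, 2.3)

The blue sphere was at about (3.9, 4.1) and moved to about (5.5, 6.4).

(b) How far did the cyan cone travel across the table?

2.7

From (5.8, 3.9) to (4.0, 5.9), the cyan cone covered √(1.8² + 2.0²) ≈ 2.7 units.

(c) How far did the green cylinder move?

1.1

From (12.6, 4.6) to (11.8, 3.9), the green cylinder covered √(0.8² + 0.7²) ≈ 1.1 units.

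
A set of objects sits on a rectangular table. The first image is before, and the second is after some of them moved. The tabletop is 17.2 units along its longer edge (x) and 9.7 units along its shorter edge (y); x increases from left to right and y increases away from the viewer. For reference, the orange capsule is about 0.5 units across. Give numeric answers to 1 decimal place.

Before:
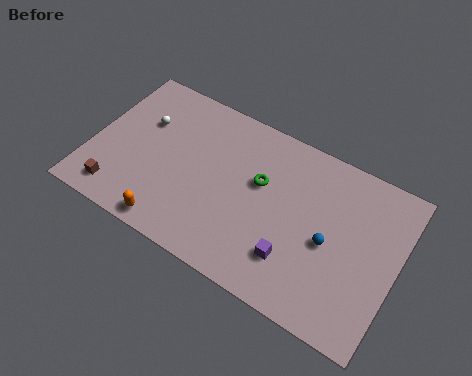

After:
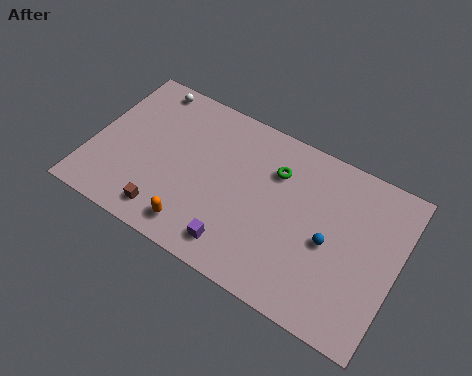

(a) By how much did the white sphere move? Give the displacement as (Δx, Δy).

(-0.2, 2.3)

The white sphere started near (2.6, 6.4) and ended near (2.4, 8.7).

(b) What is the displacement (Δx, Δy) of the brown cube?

(2.8, 0.0)

The brown cube started near (1.9, 1.5) and ended near (4.7, 1.5).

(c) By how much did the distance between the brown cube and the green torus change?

-1.0

Before: roughly 8.7 units apart; after: 7.7. That's 1.0 units closer together.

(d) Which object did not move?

the blue sphere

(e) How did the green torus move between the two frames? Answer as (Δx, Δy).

(0.7, 1.1)

From the two frames, the green torus sits at roughly (9.4, 5.9) before and (10.1, 7.0) after.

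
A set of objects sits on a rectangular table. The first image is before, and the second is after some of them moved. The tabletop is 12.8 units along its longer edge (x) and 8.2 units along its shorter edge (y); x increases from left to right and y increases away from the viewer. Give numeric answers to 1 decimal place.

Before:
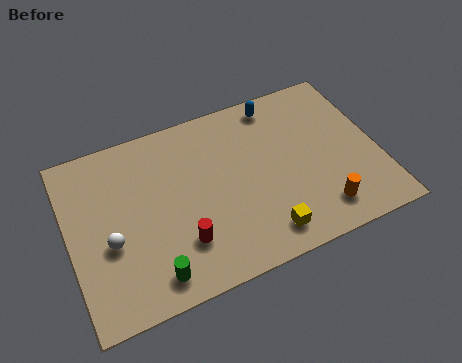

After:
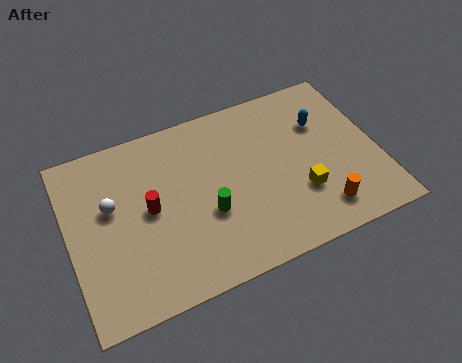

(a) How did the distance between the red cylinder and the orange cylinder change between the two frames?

+1.6

They were about 5.7 units apart before and 7.3 after — 1.6 units further apart.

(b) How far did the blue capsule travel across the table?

2.3

The blue capsule moved from about (9.0, 7.2) to (10.7, 5.6), a distance of √(1.7² + 1.6²) ≈ 2.3.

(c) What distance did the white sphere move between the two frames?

1.6

From (1.6, 3.3) to (1.8, 4.9), the white sphere covered √(0.2² + 1.6²) ≈ 1.6 units.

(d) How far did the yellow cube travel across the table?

2.1

From (7.7, 1.3) to (9.4, 2.6), the yellow cube covered √(1.7² + 1.3²) ≈ 2.1 units.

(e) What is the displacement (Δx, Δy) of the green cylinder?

(2.5, 1.9)

The green cylinder started near (3.1, 1.2) and ended near (5.6, 3.1).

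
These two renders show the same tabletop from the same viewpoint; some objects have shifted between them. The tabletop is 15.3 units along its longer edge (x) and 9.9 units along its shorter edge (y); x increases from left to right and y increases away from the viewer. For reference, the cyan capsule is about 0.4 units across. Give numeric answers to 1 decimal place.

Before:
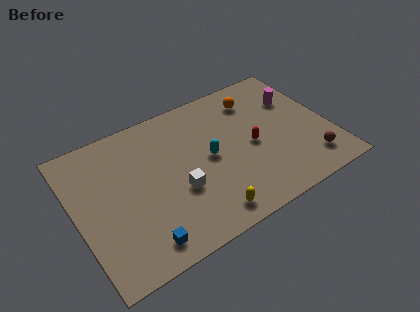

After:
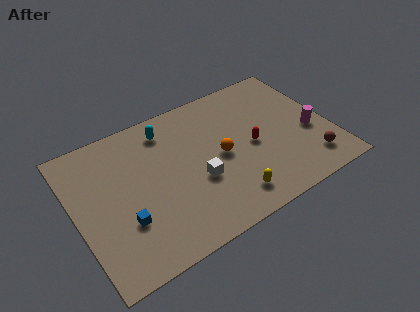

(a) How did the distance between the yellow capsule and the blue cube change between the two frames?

+2.4

They were about 3.9 units apart before and 6.3 after — 2.4 units further apart.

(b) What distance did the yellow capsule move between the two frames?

1.6

The yellow capsule moved from about (7.2, 1.3) to (8.7, 1.7), a distance of √(1.5² + 0.4²) ≈ 1.6.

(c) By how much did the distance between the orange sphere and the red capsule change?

-1.5

Before: roughly 3.4 units apart; after: 1.9. That's 1.5 units closer together.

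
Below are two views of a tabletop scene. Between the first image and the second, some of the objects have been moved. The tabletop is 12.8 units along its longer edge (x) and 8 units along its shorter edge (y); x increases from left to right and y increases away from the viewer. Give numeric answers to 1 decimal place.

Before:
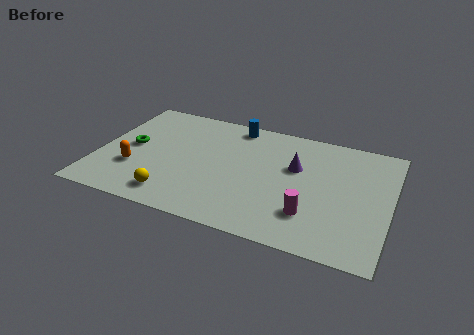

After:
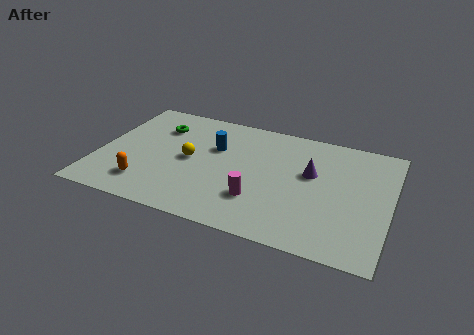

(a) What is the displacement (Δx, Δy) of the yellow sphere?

(0.4, 2.7)

The yellow sphere started near (3.6, 1.3) and ended near (4.0, 4.0).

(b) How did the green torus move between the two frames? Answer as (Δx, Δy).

(1.0, 1.8)

The green torus was at about (1.4, 4.1) and moved to about (2.4, 5.9).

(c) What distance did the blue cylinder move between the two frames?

2.0

The blue cylinder moved from about (5.7, 7.1) to (5.0, 5.2), a distance of √(0.7² + 1.9²) ≈ 2.0.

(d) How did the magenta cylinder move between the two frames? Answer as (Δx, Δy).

(-2.3, 0.2)

The magenta cylinder was at about (9.5, 2.1) and moved to about (7.2, 2.3).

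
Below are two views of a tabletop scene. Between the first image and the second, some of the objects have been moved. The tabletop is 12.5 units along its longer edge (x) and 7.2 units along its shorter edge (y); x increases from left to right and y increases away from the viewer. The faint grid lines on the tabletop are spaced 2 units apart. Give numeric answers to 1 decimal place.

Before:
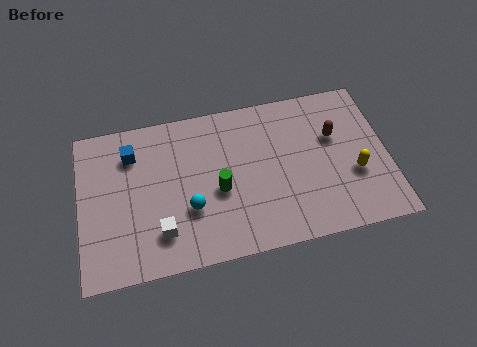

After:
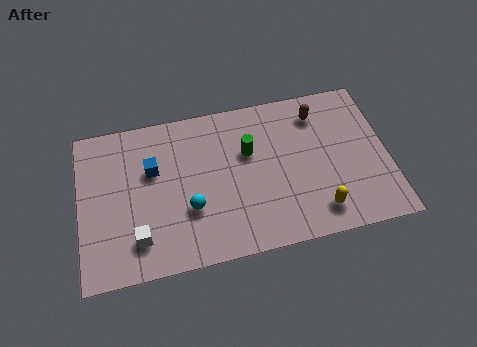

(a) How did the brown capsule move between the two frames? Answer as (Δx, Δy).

(-0.6, 1.2)

From the two frames, the brown capsule sits at roughly (10.4, 4.6) before and (9.8, 5.8) after.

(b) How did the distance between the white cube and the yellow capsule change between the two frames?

-0.8

Before: roughly 8.0 units apart; after: 7.2. That's 0.8 units closer together.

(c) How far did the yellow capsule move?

2.1

The yellow capsule was near (11.1, 2.7) before and (9.5, 1.3) after, so it travelled √(1.6² + 1.4²) ≈ 2.1 units.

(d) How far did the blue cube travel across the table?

1.2

The blue cube was near (2.2, 5.5) before and (3.0, 4.6) after, so it travelled √(0.8² + 0.9²) ≈ 1.2 units.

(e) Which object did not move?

the cyan sphere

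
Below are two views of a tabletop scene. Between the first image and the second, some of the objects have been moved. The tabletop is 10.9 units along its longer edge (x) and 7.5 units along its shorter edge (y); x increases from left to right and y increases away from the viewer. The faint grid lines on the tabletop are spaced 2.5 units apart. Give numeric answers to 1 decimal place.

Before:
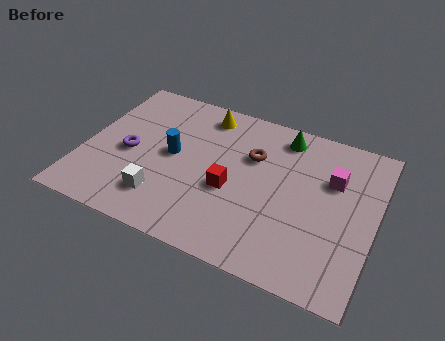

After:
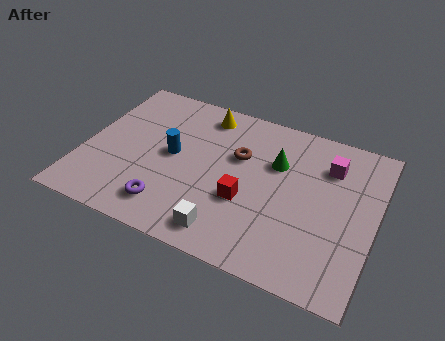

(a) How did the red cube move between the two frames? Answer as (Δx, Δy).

(0.6, -0.3)

The red cube was at about (5.6, 3.1) and moved to about (6.2, 2.8).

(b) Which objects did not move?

the blue cylinder and the yellow cone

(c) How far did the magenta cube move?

0.6

From (9.2, 5.0) to (9.0, 5.6), the magenta cube covered √(0.2² + 0.6²) ≈ 0.6 units.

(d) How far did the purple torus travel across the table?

2.7

The purple torus moved from about (1.7, 3.4) to (3.5, 1.4), a distance of √(1.8² + 2.0²) ≈ 2.7.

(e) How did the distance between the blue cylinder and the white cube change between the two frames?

+1.5

They were about 2.2 units apart before and 3.7 after — 1.5 units further apart.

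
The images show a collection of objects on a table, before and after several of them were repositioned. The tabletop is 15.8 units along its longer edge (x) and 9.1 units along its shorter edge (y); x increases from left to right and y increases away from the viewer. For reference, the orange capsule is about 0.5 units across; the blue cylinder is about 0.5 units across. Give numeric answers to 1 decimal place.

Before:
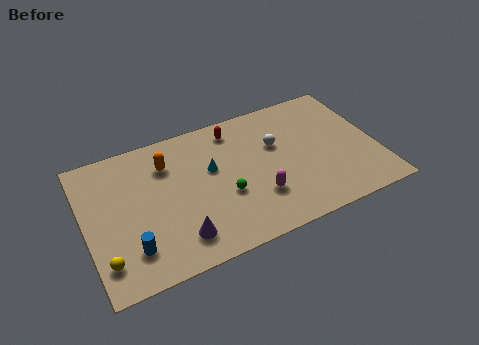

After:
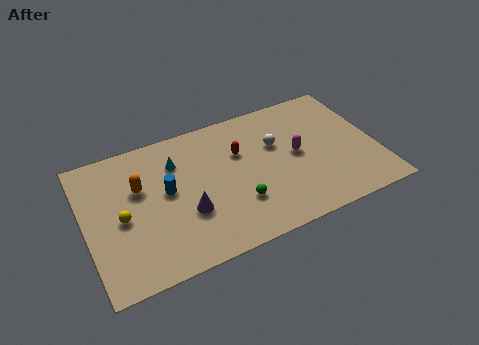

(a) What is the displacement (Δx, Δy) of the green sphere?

(0.6, -0.8)

The green sphere was at about (7.4, 3.5) and moved to about (8.0, 2.7).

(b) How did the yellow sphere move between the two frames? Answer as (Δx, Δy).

(1.1, 2.3)

The yellow sphere started near (0.8, 1.9) and ended near (1.9, 4.2).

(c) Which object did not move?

the white sphere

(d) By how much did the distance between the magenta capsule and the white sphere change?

-1.9

Before: roughly 3.4 units apart; after: 1.5. That's 1.9 units closer together.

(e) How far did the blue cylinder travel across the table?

3.6

From (2.2, 2.1) to (4.4, 5.0), the blue cylinder covered √(2.2² + 2.9²) ≈ 3.6 units.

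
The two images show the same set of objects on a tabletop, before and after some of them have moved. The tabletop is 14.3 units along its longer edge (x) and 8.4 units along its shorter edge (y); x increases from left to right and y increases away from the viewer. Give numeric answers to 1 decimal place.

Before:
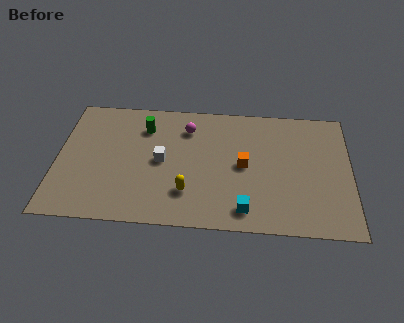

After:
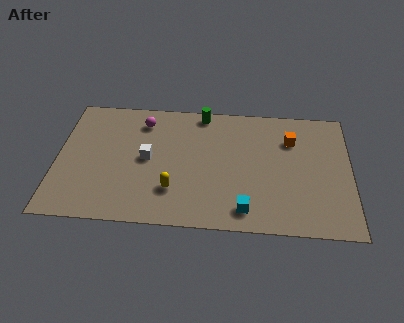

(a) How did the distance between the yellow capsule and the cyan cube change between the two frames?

+0.7

The distance was about 2.9 in the first image and 3.6 in the second, so they moved 0.7 units further apart.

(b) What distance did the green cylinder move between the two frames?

3.0

The green cylinder moved from about (4.2, 6.4) to (7.0, 7.6), a distance of √(2.8² + 1.2²) ≈ 3.0.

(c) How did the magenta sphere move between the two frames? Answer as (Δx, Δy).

(-2.2, 0.3)

The magenta sphere was at about (6.3, 6.5) and moved to about (4.1, 6.8).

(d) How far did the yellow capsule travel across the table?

0.7

The yellow capsule was near (6.4, 2.2) before and (5.7, 2.3) after, so it travelled √(0.7² + 0.1²) ≈ 0.7 units.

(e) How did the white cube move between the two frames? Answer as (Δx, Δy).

(-0.7, 0.1)

The white cube was at about (5.1, 4.2) and moved to about (4.4, 4.3).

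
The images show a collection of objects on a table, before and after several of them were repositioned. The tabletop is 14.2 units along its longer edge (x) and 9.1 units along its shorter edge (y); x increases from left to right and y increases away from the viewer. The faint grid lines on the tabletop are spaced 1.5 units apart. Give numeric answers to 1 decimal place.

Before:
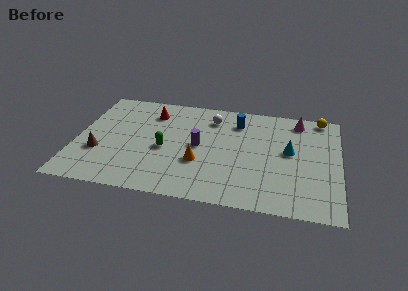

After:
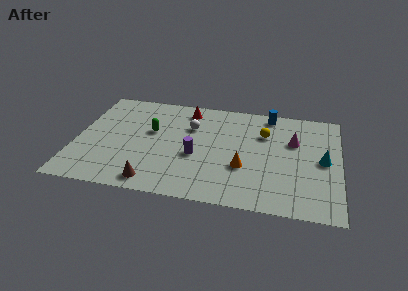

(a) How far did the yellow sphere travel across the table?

3.6

The yellow sphere moved from about (13.1, 8.3) to (10.1, 6.3), a distance of √(3.0² + 2.0²) ≈ 3.6.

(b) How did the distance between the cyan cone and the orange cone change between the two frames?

-0.7

They were about 5.1 units apart before and 4.4 after — 0.7 units closer together.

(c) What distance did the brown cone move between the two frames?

3.7

From (1.3, 3.1) to (4.4, 1.1), the brown cone covered √(3.1² + 2.0²) ≈ 3.7 units.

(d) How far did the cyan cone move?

1.9

From (11.5, 5.0) to (13.3, 4.5), the cyan cone covered √(1.8² + 0.5²) ≈ 1.9 units.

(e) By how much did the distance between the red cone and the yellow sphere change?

-4.8

They were about 9.3 units apart before and 4.5 after — 4.8 units closer together.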